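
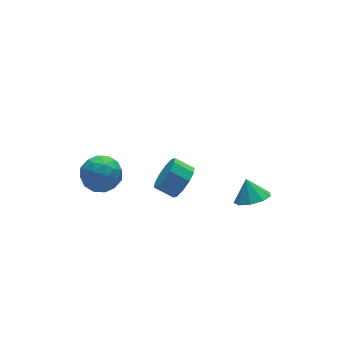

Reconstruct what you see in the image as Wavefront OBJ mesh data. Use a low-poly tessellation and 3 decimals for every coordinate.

v -0.827 -2.51 2.687
v -0.313 -1.732 2.298
v -1.019 -0.992 2.845
v -1.533 -1.77 3.233
v -0.772 -1.878 1.901
v -1.479 -1.138 2.448
v -1.252 -2.264 1.804
v -1.959 -1.525 2.351
v -1.57 -2.745 2.044
v -2.276 -2.005 2.591
v -1.604 -3.136 2.53
v -2.31 -2.396 3.077
v -1.341 -3.288 3.075
v -2.047 -2.548 3.622
v -0.881 -3.142 3.472
v -1.588 -2.402 4.019
v -0.401 -2.755 3.569
v -1.108 -2.016 4.116
v -0.084 -2.275 3.329
v -0.79 -1.535 3.876
v -0.05 -1.884 2.843
v -0.756 -1.144 3.39
v -4.176 2.538 0.165
v -3.533 2.953 -0.772
v -2.587 1.627 0.852
v -1.944 2.042 -0.085
v -2.334 2.807 0.767
v -3.316 3.37 0.342
v -2.804 1.21 -0.262
v -3.786 1.773 -0.687
v -2.685 2.132 -1.036
v -2.395 3.119 -0.4
v -3.725 1.461 0.48
v -3.435 2.448 1.116
v -3.994 2.825 -0.364
v -2.126 1.755 0.444
v -2.355 2.204 0.945
v -1.977 2.448 0.394
v -3.867 3.07 0.291
v -3.489 3.314 -0.26
v -2.784 3.228 0.645
v -2.631 1.266 0.34
v -2.253 1.51 -0.211
v -4.143 2.132 -0.314
v -3.765 2.376 -0.865
v -3.336 1.352 -0.565
v -3.118 2.587 -1.07
v -2.184 2.051 -0.665
v -2.689 1.563 -0.77
v -3.266 1.893 -1.02
v -2.947 3.167 -0.696
v -2.013 2.631 -0.292
v -2.242 3.081 0.209
v -2.82 3.412 -0.041
v -2.449 2.684 -0.851
v -4.107 1.949 0.372
v -3.173 1.413 0.776
v -3.3 1.168 0.121
v -3.878 1.499 -0.129
v -3.936 2.529 0.745
v -3.002 1.993 1.15
v -2.854 2.687 1.1
v -3.431 3.017 0.85
v -3.671 1.896 0.931
v 3.543 -2.204 -1.549
v 4.379 -1.706 -1.887
v 3.557 -1.496 -0.471
v 3.797 -1.37 -2.099
v 3.096 -1.425 -2.054
v 2.604 -1.844 -1.773
v 2.551 -2.431 -1.387
v 2.963 -2.912 -1.077
v 3.645 -3.061 -0.988
v 4.28 -2.81 -1.162
v 4.57 -2.274 -1.517
f 2 1 5
f 2 5 3
f 3 5 6
f 3 6 4
f 5 1 7
f 5 7 6
f 6 7 8
f 6 8 4
f 7 1 9
f 7 9 8
f 8 9 10
f 8 10 4
f 9 1 11
f 9 11 10
f 10 11 12
f 10 12 4
f 11 1 13
f 11 13 12
f 12 13 14
f 12 14 4
f 13 1 15
f 13 15 14
f 14 15 16
f 14 16 4
f 15 1 17
f 15 17 16
f 16 17 18
f 16 18 4
f 17 1 19
f 17 19 18
f 18 19 20
f 18 20 4
f 19 1 21
f 19 21 20
f 20 21 22
f 20 22 4
f 21 1 2
f 21 2 22
f 22 2 3
f 22 3 4
f 23 60 39
f 60 34 63
f 39 63 28
f 60 63 39
f 23 39 35
f 39 28 40
f 35 40 24
f 39 40 35
f 23 35 44
f 35 24 45
f 44 45 30
f 35 45 44
f 23 44 56
f 44 30 59
f 56 59 33
f 44 59 56
f 23 56 60
f 56 33 64
f 60 64 34
f 56 64 60
f 24 40 51
f 40 28 54
f 51 54 32
f 40 54 51
f 28 63 41
f 63 34 62
f 41 62 27
f 63 62 41
f 34 64 61
f 64 33 57
f 61 57 25
f 64 57 61
f 33 59 58
f 59 30 46
f 58 46 29
f 59 46 58
f 30 45 50
f 45 24 47
f 50 47 31
f 45 47 50
f 26 52 38
f 52 32 53
f 38 53 27
f 52 53 38
f 26 38 36
f 38 27 37
f 36 37 25
f 38 37 36
f 26 36 43
f 36 25 42
f 43 42 29
f 36 42 43
f 26 43 48
f 43 29 49
f 48 49 31
f 43 49 48
f 26 48 52
f 48 31 55
f 52 55 32
f 48 55 52
f 27 53 41
f 53 32 54
f 41 54 28
f 53 54 41
f 25 37 61
f 37 27 62
f 61 62 34
f 37 62 61
f 29 42 58
f 42 25 57
f 58 57 33
f 42 57 58
f 31 49 50
f 49 29 46
f 50 46 30
f 49 46 50
f 32 55 51
f 55 31 47
f 51 47 24
f 55 47 51
f 66 65 68
f 66 68 67
f 68 65 69
f 68 69 67
f 69 65 70
f 69 70 67
f 70 65 71
f 70 71 67
f 71 65 72
f 71 72 67
f 72 65 73
f 72 73 67
f 73 65 74
f 73 74 67
f 74 65 75
f 74 75 67
f 75 65 66
f 75 66 67



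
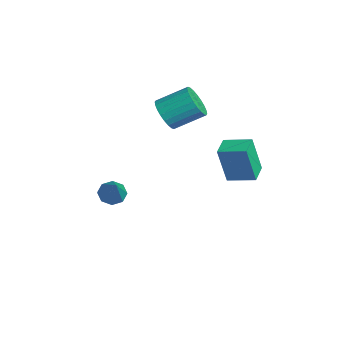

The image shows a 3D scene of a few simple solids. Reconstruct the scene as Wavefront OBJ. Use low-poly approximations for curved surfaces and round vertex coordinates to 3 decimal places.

v -3.559 -1.402 -2.319
v -3.037 -1.588 -2.809
v -2.241 -1.598 -0.841
v -3.057 -1.03 -2.717
v -3.372 -0.689 -2.391
v -3.796 -0.766 -2.023
v -4.081 -1.215 -1.829
v -4.06 -1.774 -1.922
v -3.746 -2.114 -2.247
v -3.322 -2.037 -2.615
v 2.139 2.412 1.477
v 2.032 1.95 3.461
v 1.217 3.057 1.577
v 1.11 2.595 3.561
v 2.95 3.525 1.779
v 2.843 3.063 3.763
v 2.028 4.17 1.879
v 1.921 3.708 3.863
v -4.077 1.497 2.415
v -3.662 0.971 3.117
v -3.269 2.497 4.027
v -3.683 3.023 3.325
v -3.368 1.033 2.887
v -2.974 2.559 3.797
v -3.181 1.165 2.585
v -2.788 2.691 3.495
v -3.131 1.347 2.257
v -2.738 2.873 3.168
v -3.225 1.553 1.953
v -2.832 3.079 2.864
v -3.449 1.75 1.72
v -3.055 3.276 2.631
v -3.768 1.908 1.592
v -3.374 3.434 2.503
v -4.134 2.004 1.59
v -3.741 3.53 2.5
v -4.491 2.023 1.713
v -4.098 3.549 2.623
v -4.786 1.961 1.943
v -4.392 3.487 2.853
v -4.972 1.829 2.245
v -4.579 3.355 3.155
v -5.022 1.647 2.572
v -4.629 3.173 3.483
v -4.928 1.441 2.876
v -4.535 2.967 3.787
v -4.705 1.244 3.109
v -4.311 2.77 4.02
v -4.386 1.086 3.237
v -3.992 2.612 4.148
v -4.019 0.99 3.24
v -3.626 2.516 4.15
f 2 1 4
f 2 4 3
f 4 1 5
f 4 5 3
f 5 1 6
f 5 6 3
f 6 1 7
f 6 7 3
f 7 1 8
f 7 8 3
f 8 1 9
f 8 9 3
f 9 1 10
f 9 10 3
f 10 1 2
f 10 2 3
f 12 14 11
f 15 12 11
f 11 14 13
f 13 15 11
f 12 18 14
f 16 12 15
f 16 18 12
f 14 18 13
f 17 15 13
f 13 18 17
f 17 16 15
f 18 16 17
f 20 19 23
f 20 23 21
f 21 23 24
f 21 24 22
f 23 19 25
f 23 25 24
f 24 25 26
f 24 26 22
f 25 19 27
f 25 27 26
f 26 27 28
f 26 28 22
f 27 19 29
f 27 29 28
f 28 29 30
f 28 30 22
f 29 19 31
f 29 31 30
f 30 31 32
f 30 32 22
f 31 19 33
f 31 33 32
f 32 33 34
f 32 34 22
f 33 19 35
f 33 35 34
f 34 35 36
f 34 36 22
f 35 19 37
f 35 37 36
f 36 37 38
f 36 38 22
f 37 19 39
f 37 39 38
f 38 39 40
f 38 40 22
f 39 19 41
f 39 41 40
f 40 41 42
f 40 42 22
f 41 19 43
f 41 43 42
f 42 43 44
f 42 44 22
f 43 19 45
f 43 45 44
f 44 45 46
f 44 46 22
f 45 19 47
f 45 47 46
f 46 47 48
f 46 48 22
f 47 19 49
f 47 49 48
f 48 49 50
f 48 50 22
f 49 19 51
f 49 51 50
f 50 51 52
f 50 52 22
f 51 19 20
f 51 20 52
f 52 20 21
f 52 21 22



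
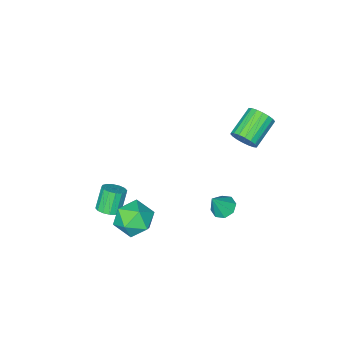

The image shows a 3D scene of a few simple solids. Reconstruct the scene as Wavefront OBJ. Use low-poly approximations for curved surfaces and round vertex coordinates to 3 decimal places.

v 3.204 2.022 -0.885
v 4.226 2.026 -1.624
v 2.174 0.994 -2.316
v 3.196 0.998 -3.055
v 3.185 0.31 -1.997
v 3.822 0.946 -1.113
v 2.578 2.074 -2.827
v 3.215 2.71 -1.943
v 3.84 2.058 -2.825
v 4.215 0.968 -2.311
v 2.185 2.052 -1.629
v 2.56 0.962 -1.115
v -2.953 3.438 2.78
v -2.522 3.111 3.436
v -4.176 2.655 4.296
v -4.607 2.982 3.64
v -2.568 3.473 3.537
v -4.223 3.016 4.397
v -2.691 3.827 3.489
v -4.346 3.371 4.349
v -2.866 4.105 3.301
v -4.521 3.648 4.161
v -3.058 4.25 3.009
v -4.713 3.794 3.869
v -3.229 4.235 2.672
v -4.884 3.778 3.532
v -3.345 4.062 2.356
v -5 3.605 3.216
v -3.384 3.765 2.124
v -5.038 3.309 2.984
v -3.337 3.404 2.023
v -4.992 2.947 2.883
v -3.214 3.049 2.071
v -4.869 2.593 2.931
v -3.039 2.772 2.259
v -4.694 2.315 3.119
v -2.847 2.626 2.551
v -4.502 2.17 3.411
v -2.676 2.642 2.888
v -4.331 2.185 3.748
v -2.56 2.815 3.204
v -4.215 2.358 4.064
v -2.543 2.348 -4.225
v -2.014 1.862 -4.578
v -1.737 2.272 -2.915
v -1.864 2.453 -4.636
v -2.112 2.982 -4.453
v -2.612 3.14 -4.137
v -3.071 2.834 -3.872
v -3.221 2.243 -3.815
v -2.973 1.713 -3.997
v -2.473 1.556 -4.314
v 2.511 -1.762 -4.544
v 3.084 -2.206 -4.351
v 2.402 -2.502 -3.003
v 1.829 -2.058 -3.196
v 3.183 -1.853 -4.224
v 2.501 -2.149 -2.875
v 3.102 -1.476 -4.182
v 2.42 -1.771 -2.834
v 2.863 -1.175 -4.237
v 2.18 -1.471 -2.889
v 2.529 -1.032 -4.375
v 1.847 -1.327 -3.027
v 2.191 -1.084 -4.558
v 1.508 -1.38 -3.209
v 1.938 -1.318 -4.737
v 1.256 -1.614 -3.389
v 1.839 -1.671 -4.865
v 1.157 -1.967 -3.516
v 1.92 -2.049 -4.906
v 1.238 -2.344 -3.558
v 2.16 -2.349 -4.851
v 1.477 -2.645 -3.503
v 2.493 -2.493 -4.713
v 1.811 -2.788 -3.365
v 2.832 -2.44 -4.531
v 2.149 -2.736 -3.182
f 1 12 6
f 1 6 2
f 1 2 8
f 1 8 11
f 1 11 12
f 2 6 10
f 6 12 5
f 12 11 3
f 11 8 7
f 8 2 9
f 4 10 5
f 4 5 3
f 4 3 7
f 4 7 9
f 4 9 10
f 5 10 6
f 3 5 12
f 7 3 11
f 9 7 8
f 10 9 2
f 14 13 17
f 14 17 15
f 15 17 18
f 15 18 16
f 17 13 19
f 17 19 18
f 18 19 20
f 18 20 16
f 19 13 21
f 19 21 20
f 20 21 22
f 20 22 16
f 21 13 23
f 21 23 22
f 22 23 24
f 22 24 16
f 23 13 25
f 23 25 24
f 24 25 26
f 24 26 16
f 25 13 27
f 25 27 26
f 26 27 28
f 26 28 16
f 27 13 29
f 27 29 28
f 28 29 30
f 28 30 16
f 29 13 31
f 29 31 30
f 30 31 32
f 30 32 16
f 31 13 33
f 31 33 32
f 32 33 34
f 32 34 16
f 33 13 35
f 33 35 34
f 34 35 36
f 34 36 16
f 35 13 37
f 35 37 36
f 36 37 38
f 36 38 16
f 37 13 39
f 37 39 38
f 38 39 40
f 38 40 16
f 39 13 41
f 39 41 40
f 40 41 42
f 40 42 16
f 41 13 14
f 41 14 42
f 42 14 15
f 42 15 16
f 44 43 46
f 44 46 45
f 46 43 47
f 46 47 45
f 47 43 48
f 47 48 45
f 48 43 49
f 48 49 45
f 49 43 50
f 49 50 45
f 50 43 51
f 50 51 45
f 51 43 52
f 51 52 45
f 52 43 44
f 52 44 45
f 54 53 57
f 54 57 55
f 55 57 58
f 55 58 56
f 57 53 59
f 57 59 58
f 58 59 60
f 58 60 56
f 59 53 61
f 59 61 60
f 60 61 62
f 60 62 56
f 61 53 63
f 61 63 62
f 62 63 64
f 62 64 56
f 63 53 65
f 63 65 64
f 64 65 66
f 64 66 56
f 65 53 67
f 65 67 66
f 66 67 68
f 66 68 56
f 67 53 69
f 67 69 68
f 68 69 70
f 68 70 56
f 69 53 71
f 69 71 70
f 70 71 72
f 70 72 56
f 71 53 73
f 71 73 72
f 72 73 74
f 72 74 56
f 73 53 75
f 73 75 74
f 74 75 76
f 74 76 56
f 75 53 77
f 75 77 76
f 76 77 78
f 76 78 56
f 77 53 54
f 77 54 78
f 78 54 55
f 78 55 56



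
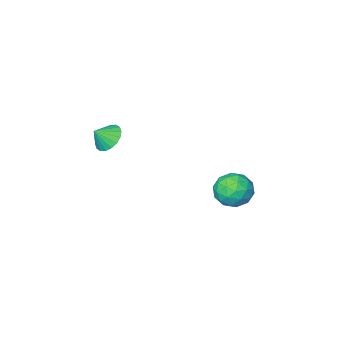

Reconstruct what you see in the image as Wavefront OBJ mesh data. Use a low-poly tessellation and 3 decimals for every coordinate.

v 3.403 0.818 3.111
v 4.032 0.68 2.413
v 4.197 0.702 3.849
v 4.043 1.099 2.467
v 3.926 1.463 2.649
v 3.707 1.698 2.923
v 3.427 1.76 3.234
v 3.142 1.635 3.52
v 2.909 1.348 3.726
v 2.774 0.956 3.81
v 2.764 0.537 3.755
v 2.88 0.174 3.573
v 3.099 -0.062 3.299
v 3.379 -0.124 2.988
v 3.664 0.001 2.702
v 3.897 0.288 2.496
v -3.235 3.062 -2.243
v -2.608 2.514 -3.149
v -4.752 1.806 -2.531
v -4.125 1.258 -3.437
v -3.75 1.14 -2.272
v -2.813 1.916 -2.093
v -4.547 2.404 -3.587
v -3.61 3.18 -3.408
v -3.42 2.107 -3.979
v -2.927 1.326 -3.167
v -4.433 2.994 -2.513
v -3.94 2.213 -1.701
v -2.788 2.898 -2.67
v -4.572 1.422 -3.01
v -4.351 1.352 -2.324
v -3.983 1.03 -2.857
v -2.908 2.547 -2.05
v -2.54 2.225 -2.583
v -3.212 1.417 -2.067
v -4.82 2.095 -3.097
v -4.452 1.773 -3.63
v -3.377 3.29 -2.823
v -3.009 2.968 -3.356
v -4.148 2.903 -3.613
v -2.897 2.337 -3.691
v -3.789 1.599 -3.861
v -4.037 2.272 -3.949
v -3.486 2.729 -3.844
v -2.608 1.878 -3.214
v -3.499 1.14 -3.383
v -3.279 1.07 -2.698
v -2.728 1.526 -2.593
v -3.085 1.639 -3.702
v -3.861 3.18 -2.297
v -4.752 2.442 -2.466
v -4.632 2.794 -3.087
v -4.081 3.25 -2.982
v -3.571 2.721 -1.819
v -4.463 1.983 -1.989
v -3.874 1.591 -1.836
v -3.323 2.048 -1.731
v -4.275 2.681 -1.978
f 2 1 4
f 2 4 3
f 4 1 5
f 4 5 3
f 5 1 6
f 5 6 3
f 6 1 7
f 6 7 3
f 7 1 8
f 7 8 3
f 8 1 9
f 8 9 3
f 9 1 10
f 9 10 3
f 10 1 11
f 10 11 3
f 11 1 12
f 11 12 3
f 12 1 13
f 12 13 3
f 13 1 14
f 13 14 3
f 14 1 15
f 14 15 3
f 15 1 16
f 15 16 3
f 16 1 2
f 16 2 3
f 17 54 33
f 54 28 57
f 33 57 22
f 54 57 33
f 17 33 29
f 33 22 34
f 29 34 18
f 33 34 29
f 17 29 38
f 29 18 39
f 38 39 24
f 29 39 38
f 17 38 50
f 38 24 53
f 50 53 27
f 38 53 50
f 17 50 54
f 50 27 58
f 54 58 28
f 50 58 54
f 18 34 45
f 34 22 48
f 45 48 26
f 34 48 45
f 22 57 35
f 57 28 56
f 35 56 21
f 57 56 35
f 28 58 55
f 58 27 51
f 55 51 19
f 58 51 55
f 27 53 52
f 53 24 40
f 52 40 23
f 53 40 52
f 24 39 44
f 39 18 41
f 44 41 25
f 39 41 44
f 20 46 32
f 46 26 47
f 32 47 21
f 46 47 32
f 20 32 30
f 32 21 31
f 30 31 19
f 32 31 30
f 20 30 37
f 30 19 36
f 37 36 23
f 30 36 37
f 20 37 42
f 37 23 43
f 42 43 25
f 37 43 42
f 20 42 46
f 42 25 49
f 46 49 26
f 42 49 46
f 21 47 35
f 47 26 48
f 35 48 22
f 47 48 35
f 19 31 55
f 31 21 56
f 55 56 28
f 31 56 55
f 23 36 52
f 36 19 51
f 52 51 27
f 36 51 52
f 25 43 44
f 43 23 40
f 44 40 24
f 43 40 44
f 26 49 45
f 49 25 41
f 45 41 18
f 49 41 45



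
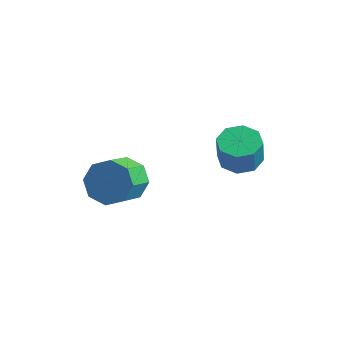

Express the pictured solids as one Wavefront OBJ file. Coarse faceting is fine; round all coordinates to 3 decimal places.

v 0.814 2.994 -4.051
v 1.631 2.658 -4.223
v 1.763 2.331 -2.962
v 0.946 2.666 -2.789
v 1.651 3.325 -4.052
v 1.783 2.998 -2.791
v 1.181 3.798 -3.88
v 1.313 3.47 -2.619
v 0.495 3.8 -3.808
v 0.628 3.472 -2.547
v -0.003 3.329 -3.878
v 0.129 3.002 -2.617
v -0.023 2.662 -4.049
v 0.109 2.335 -2.788
v 0.447 2.19 -4.221
v 0.579 1.862 -2.96
v 1.132 2.188 -4.293
v 1.265 1.86 -3.032
v -2.047 -0.709 -3.984
v -1.202 -0.932 -4.49
v -1.068 -2.214 -3.703
v -1.913 -1.991 -3.196
v -1.063 -0.524 -3.848
v -0.93 -1.805 -3.061
v -1.501 -0.224 -3.286
v -1.367 -1.505 -2.499
v -2.258 -0.208 -3.133
v -2.125 -1.49 -2.345
v -2.892 -0.486 -3.477
v -2.758 -1.768 -2.69
v -3.03 -0.895 -4.119
v -2.897 -2.176 -3.332
v -2.593 -1.195 -4.681
v -2.459 -2.476 -3.894
v -1.835 -1.21 -4.835
v -1.702 -2.492 -4.047
f 2 1 5
f 2 5 3
f 3 5 6
f 3 6 4
f 5 1 7
f 5 7 6
f 6 7 8
f 6 8 4
f 7 1 9
f 7 9 8
f 8 9 10
f 8 10 4
f 9 1 11
f 9 11 10
f 10 11 12
f 10 12 4
f 11 1 13
f 11 13 12
f 12 13 14
f 12 14 4
f 13 1 15
f 13 15 14
f 14 15 16
f 14 16 4
f 15 1 17
f 15 17 16
f 16 17 18
f 16 18 4
f 17 1 2
f 17 2 18
f 18 2 3
f 18 3 4
f 20 19 23
f 20 23 21
f 21 23 24
f 21 24 22
f 23 19 25
f 23 25 24
f 24 25 26
f 24 26 22
f 25 19 27
f 25 27 26
f 26 27 28
f 26 28 22
f 27 19 29
f 27 29 28
f 28 29 30
f 28 30 22
f 29 19 31
f 29 31 30
f 30 31 32
f 30 32 22
f 31 19 33
f 31 33 32
f 32 33 34
f 32 34 22
f 33 19 35
f 33 35 34
f 34 35 36
f 34 36 22
f 35 19 20
f 35 20 36
f 36 20 21
f 36 21 22



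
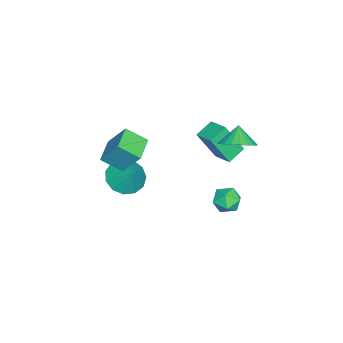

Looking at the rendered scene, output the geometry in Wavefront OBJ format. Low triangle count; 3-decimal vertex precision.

v -0.427 -3.129 -1.128
v -0.266 -4.21 -0.387
v -0.278 -2.162 0.25
v -0.116 -3.243 0.991
v 0.976 -3.057 -1.331
v 1.138 -4.138 -0.59
v 1.126 -2.09 0.047
v 1.287 -3.171 0.788
v -1.427 -3.743 -4.023
v -0.53 -3.564 -4.616
v -0.733 -2.957 -2.737
v -0.899 -3.083 -4.711
v -1.436 -2.811 -4.588
v -1.97 -2.835 -4.286
v -2.331 -3.148 -3.9
v -2.406 -3.649 -3.553
v -2.169 -4.181 -3.356
v -1.697 -4.573 -3.371
v -1.139 -4.702 -3.592
v -0.672 -4.527 -3.951
v -0.445 -4.103 -4.333
v -1.385 0.92 -1.129
v -1.039 0.05 0.593
v -2.251 1.409 -0.708
v -1.905 0.538 1.014
v -0.735 1.802 -0.814
v -0.389 0.931 0.908
v -1.601 2.29 -0.393
v -1.255 1.42 1.329
v 1.266 2.916 -1.496
v 1.983 2.938 -1.849
v 1.597 1.822 -0.891
v 2.314 1.844 -1.244
v 2.125 2.386 -0.688
v 1.921 3.062 -1.062
v 1.659 1.698 -1.678
v 1.455 2.374 -2.052
v 2.226 2.185 -1.961
v 2.514 2.611 -1.349
v 1.066 2.149 -1.391
v 1.354 2.575 -0.779
v 0.271 2.455 1.56
v 0.781 3.085 2.074
v -0.391 2.305 2.4
v 0.508 3.32 1.901
v 0.194 3.406 1.669
v -0.106 3.326 1.418
v -0.341 3.097 1.192
v -0.47 2.756 1.029
v -0.472 2.363 0.959
v -0.344 1.986 0.992
v -0.111 1.69 1.123
v 0.189 1.527 1.33
v 0.503 1.523 1.576
v 0.776 1.681 1.82
v 0.963 1.973 2.019
v 1.03 2.348 2.138
v 0.965 2.742 2.158
f 2 4 1
f 5 2 1
f 1 4 3
f 3 5 1
f 2 8 4
f 6 2 5
f 6 8 2
f 4 8 3
f 7 5 3
f 3 8 7
f 7 6 5
f 8 6 7
f 10 9 12
f 10 12 11
f 12 9 13
f 12 13 11
f 13 9 14
f 13 14 11
f 14 9 15
f 14 15 11
f 15 9 16
f 15 16 11
f 16 9 17
f 16 17 11
f 17 9 18
f 17 18 11
f 18 9 19
f 18 19 11
f 19 9 20
f 19 20 11
f 20 9 21
f 20 21 11
f 21 9 10
f 21 10 11
f 23 25 22
f 26 23 22
f 22 25 24
f 24 26 22
f 23 29 25
f 27 23 26
f 27 29 23
f 25 29 24
f 28 26 24
f 24 29 28
f 28 27 26
f 29 27 28
f 30 41 35
f 30 35 31
f 30 31 37
f 30 37 40
f 30 40 41
f 31 35 39
f 35 41 34
f 41 40 32
f 40 37 36
f 37 31 38
f 33 39 34
f 33 34 32
f 33 32 36
f 33 36 38
f 33 38 39
f 34 39 35
f 32 34 41
f 36 32 40
f 38 36 37
f 39 38 31
f 43 42 45
f 43 45 44
f 45 42 46
f 45 46 44
f 46 42 47
f 46 47 44
f 47 42 48
f 47 48 44
f 48 42 49
f 48 49 44
f 49 42 50
f 49 50 44
f 50 42 51
f 50 51 44
f 51 42 52
f 51 52 44
f 52 42 53
f 52 53 44
f 53 42 54
f 53 54 44
f 54 42 55
f 54 55 44
f 55 42 56
f 55 56 44
f 56 42 57
f 56 57 44
f 57 42 58
f 57 58 44
f 58 42 43
f 58 43 44



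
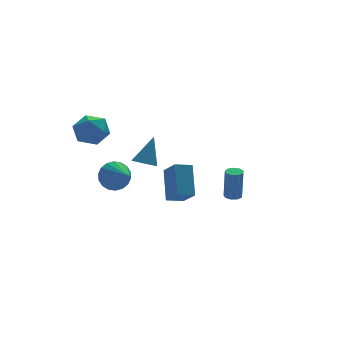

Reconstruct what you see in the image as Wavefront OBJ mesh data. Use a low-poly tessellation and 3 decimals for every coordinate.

v 0.111 1.758 -3.917
v 0.568 3.099 -2.313
v -0.02 2.953 -4.879
v 0.436 4.294 -3.275
v 1.124 1.686 -4.145
v 1.58 3.027 -2.541
v 0.992 2.881 -5.107
v 1.449 4.222 -3.503
v -3.682 4.099 -0.015
v -3.018 3.431 0.561
v -4.942 3.929 1.239
v -4.278 3.261 1.815
v -4.034 4.333 1.72
v -3.255 4.438 0.945
v -4.705 2.922 0.855
v -3.926 3.027 0.08
v -3.65 2.703 1.099
v -3.236 3.576 1.633
v -4.724 3.784 0.167
v -4.31 4.657 0.701
v -3.907 -3.283 1.457
v -3.5 -3.802 1.425
v -3.193 -2.817 2.963
v -3.325 -3.521 1.255
v -3.335 -3.164 1.15
v -3.526 -2.846 1.142
v -3.839 -2.666 1.234
v -4.172 -2.682 1.397
v -4.422 -2.888 1.579
v -4.508 -3.221 1.723
v -4.403 -3.572 1.782
v -4.141 -3.832 1.738
v -3.804 -3.918 1.605
v -2.82 3.362 -2.638
v -2.299 3.735 -1.884
v -2.62 1.798 -2.002
v -2.712 3.744 -1.731
v -3.147 3.678 -1.758
v -3.517 3.548 -1.959
v -3.749 3.382 -2.295
v -3.797 3.212 -2.698
v -3.652 3.072 -3.09
v -3.342 2.989 -3.392
v -2.929 2.98 -3.544
v -2.494 3.046 -3.517
v -2.124 3.176 -3.316
v -1.892 3.342 -2.981
v -1.844 3.512 -2.577
v -1.989 3.652 -2.186
v 3.289 1.482 -4.538
v 3.793 1.405 -4.544
v 3.795 1.28 -2.628
v 3.291 1.358 -2.622
v 3.725 1.746 -4.521
v 3.727 1.621 -2.605
v 3.453 1.964 -4.507
v 3.455 1.84 -2.591
v 3.104 1.957 -4.507
v 3.107 1.832 -2.591
v 2.842 1.727 -4.522
v 2.844 1.603 -2.606
v 2.789 1.383 -4.544
v 2.791 1.259 -2.628
v 2.969 1.086 -4.563
v 2.972 0.961 -2.647
v 3.3 0.973 -4.571
v 3.302 0.849 -2.655
v 3.625 1.099 -4.563
v 3.627 0.975 -2.647
f 2 4 1
f 5 2 1
f 1 4 3
f 3 5 1
f 2 8 4
f 6 2 5
f 6 8 2
f 4 8 3
f 7 5 3
f 3 8 7
f 7 6 5
f 8 6 7
f 9 20 14
f 9 14 10
f 9 10 16
f 9 16 19
f 9 19 20
f 10 14 18
f 14 20 13
f 20 19 11
f 19 16 15
f 16 10 17
f 12 18 13
f 12 13 11
f 12 11 15
f 12 15 17
f 12 17 18
f 13 18 14
f 11 13 20
f 15 11 19
f 17 15 16
f 18 17 10
f 22 21 24
f 22 24 23
f 24 21 25
f 24 25 23
f 25 21 26
f 25 26 23
f 26 21 27
f 26 27 23
f 27 21 28
f 27 28 23
f 28 21 29
f 28 29 23
f 29 21 30
f 29 30 23
f 30 21 31
f 30 31 23
f 31 21 32
f 31 32 23
f 32 21 33
f 32 33 23
f 33 21 22
f 33 22 23
f 35 34 37
f 35 37 36
f 37 34 38
f 37 38 36
f 38 34 39
f 38 39 36
f 39 34 40
f 39 40 36
f 40 34 41
f 40 41 36
f 41 34 42
f 41 42 36
f 42 34 43
f 42 43 36
f 43 34 44
f 43 44 36
f 44 34 45
f 44 45 36
f 45 34 46
f 45 46 36
f 46 34 47
f 46 47 36
f 47 34 48
f 47 48 36
f 48 34 49
f 48 49 36
f 49 34 35
f 49 35 36
f 51 50 54
f 51 54 52
f 52 54 55
f 52 55 53
f 54 50 56
f 54 56 55
f 55 56 57
f 55 57 53
f 56 50 58
f 56 58 57
f 57 58 59
f 57 59 53
f 58 50 60
f 58 60 59
f 59 60 61
f 59 61 53
f 60 50 62
f 60 62 61
f 61 62 63
f 61 63 53
f 62 50 64
f 62 64 63
f 63 64 65
f 63 65 53
f 64 50 66
f 64 66 65
f 65 66 67
f 65 67 53
f 66 50 68
f 66 68 67
f 67 68 69
f 67 69 53
f 68 50 51
f 68 51 69
f 69 51 52
f 69 52 53



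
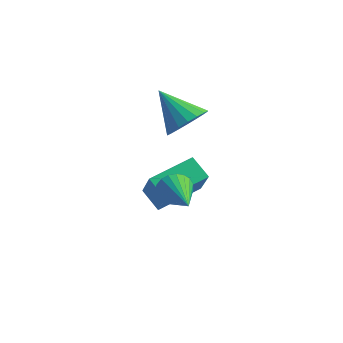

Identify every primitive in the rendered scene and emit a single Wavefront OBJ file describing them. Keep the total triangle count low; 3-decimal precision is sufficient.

v 2.695 0.787 -0.606
v 3.071 0.912 -1.29
v 4.085 -0.587 -0.094
v 3.215 1.131 -1.092
v 3.269 1.291 -0.81
v 3.223 1.363 -0.493
v 3.087 1.336 -0.195
v 2.883 1.214 0.031
v 2.646 1.018 0.148
v 2.418 0.782 0.134
v 2.238 0.547 -0.008
v 2.137 0.353 -0.254
v 2.132 0.235 -0.56
v 2.225 0.211 -0.874
v 2.399 0.288 -1.142
v 2.625 0.45 -1.317
v 2.862 0.671 -1.37
v 2.177 2.813 1.855
v 2.76 2.52 2.652
v 0.663 3.147 3.085
v 2.84 2.971 2.627
v 2.788 3.39 2.45
v 2.616 3.695 2.154
v 2.356 3.825 1.799
v 2.061 3.755 1.455
v 1.789 3.498 1.191
v 1.594 3.105 1.058
v 1.515 2.654 1.082
v 1.566 2.235 1.26
v 1.739 1.93 1.555
v 1.998 1.8 1.91
v 2.293 1.87 2.254
v 2.565 2.127 2.519
v 1.121 2.246 -3.636
v 0.18 2.597 -3.017
v 2.103 4.122 -3.205
v 1.162 4.472 -2.586
v 1.898 1.468 -2.014
v 0.957 1.818 -1.395
v 2.88 3.343 -1.583
v 1.939 3.694 -0.964
f 2 1 4
f 2 4 3
f 4 1 5
f 4 5 3
f 5 1 6
f 5 6 3
f 6 1 7
f 6 7 3
f 7 1 8
f 7 8 3
f 8 1 9
f 8 9 3
f 9 1 10
f 9 10 3
f 10 1 11
f 10 11 3
f 11 1 12
f 11 12 3
f 12 1 13
f 12 13 3
f 13 1 14
f 13 14 3
f 14 1 15
f 14 15 3
f 15 1 16
f 15 16 3
f 16 1 17
f 16 17 3
f 17 1 2
f 17 2 3
f 19 18 21
f 19 21 20
f 21 18 22
f 21 22 20
f 22 18 23
f 22 23 20
f 23 18 24
f 23 24 20
f 24 18 25
f 24 25 20
f 25 18 26
f 25 26 20
f 26 18 27
f 26 27 20
f 27 18 28
f 27 28 20
f 28 18 29
f 28 29 20
f 29 18 30
f 29 30 20
f 30 18 31
f 30 31 20
f 31 18 32
f 31 32 20
f 32 18 33
f 32 33 20
f 33 18 19
f 33 19 20
f 35 37 34
f 38 35 34
f 34 37 36
f 36 38 34
f 35 41 37
f 39 35 38
f 39 41 35
f 37 41 36
f 40 38 36
f 36 41 40
f 40 39 38
f 41 39 40



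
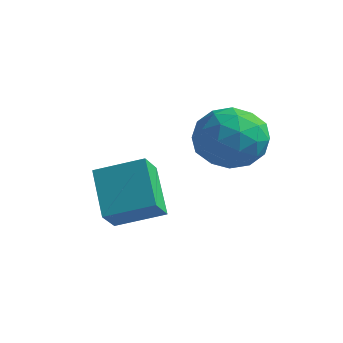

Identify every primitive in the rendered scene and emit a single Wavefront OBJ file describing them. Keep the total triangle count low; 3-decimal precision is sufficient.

v -4.176 0.112 -0.687
v -3.884 -0.639 -0.047
v -5.304 0.817 0.656
v -5.012 0.065 1.296
v -2.968 1.035 -0.156
v -2.676 0.283 0.484
v -4.096 1.739 1.187
v -3.804 0.988 1.827
v -1.971 3.013 2.057
v -1.021 3.159 2.737
v -2.319 1.341 2.903
v -1.369 1.487 3.583
v -2.313 2.175 3.734
v -2.098 3.208 3.211
v -1.242 1.292 2.429
v -1.027 2.325 1.906
v -0.571 2.096 2.967
v -1.232 2.641 3.774
v -2.108 1.859 1.866
v -2.769 2.404 2.673
v -1.465 3.233 2.323
v -1.875 1.267 3.317
v -2.429 1.672 3.406
v -1.871 1.758 3.806
v -2.098 3.261 2.601
v -1.54 3.348 3.001
v -2.3 2.769 3.587
v -1.8 1.152 2.639
v -1.242 1.239 3.039
v -1.469 2.742 1.834
v -0.911 2.828 2.234
v -1.04 1.731 2.053
v -0.642 2.694 2.858
v -0.847 1.711 3.355
v -0.772 1.596 2.677
v -0.646 2.203 2.369
v -1.031 3.014 3.332
v -1.236 2.032 3.829
v -1.791 2.436 3.918
v -1.664 3.043 3.611
v -0.767 2.389 3.467
v -2.104 2.468 1.811
v -2.309 1.486 2.308
v -1.676 1.457 2.029
v -1.549 2.064 1.722
v -2.493 2.789 2.285
v -2.698 1.806 2.782
v -2.694 2.297 3.271
v -2.568 2.904 2.963
v -2.573 2.111 2.173
f 2 4 1
f 5 2 1
f 1 4 3
f 3 5 1
f 2 8 4
f 6 2 5
f 6 8 2
f 4 8 3
f 7 5 3
f 3 8 7
f 7 6 5
f 8 6 7
f 9 46 25
f 46 20 49
f 25 49 14
f 46 49 25
f 9 25 21
f 25 14 26
f 21 26 10
f 25 26 21
f 9 21 30
f 21 10 31
f 30 31 16
f 21 31 30
f 9 30 42
f 30 16 45
f 42 45 19
f 30 45 42
f 9 42 46
f 42 19 50
f 46 50 20
f 42 50 46
f 10 26 37
f 26 14 40
f 37 40 18
f 26 40 37
f 14 49 27
f 49 20 48
f 27 48 13
f 49 48 27
f 20 50 47
f 50 19 43
f 47 43 11
f 50 43 47
f 19 45 44
f 45 16 32
f 44 32 15
f 45 32 44
f 16 31 36
f 31 10 33
f 36 33 17
f 31 33 36
f 12 38 24
f 38 18 39
f 24 39 13
f 38 39 24
f 12 24 22
f 24 13 23
f 22 23 11
f 24 23 22
f 12 22 29
f 22 11 28
f 29 28 15
f 22 28 29
f 12 29 34
f 29 15 35
f 34 35 17
f 29 35 34
f 12 34 38
f 34 17 41
f 38 41 18
f 34 41 38
f 13 39 27
f 39 18 40
f 27 40 14
f 39 40 27
f 11 23 47
f 23 13 48
f 47 48 20
f 23 48 47
f 15 28 44
f 28 11 43
f 44 43 19
f 28 43 44
f 17 35 36
f 35 15 32
f 36 32 16
f 35 32 36
f 18 41 37
f 41 17 33
f 37 33 10
f 41 33 37



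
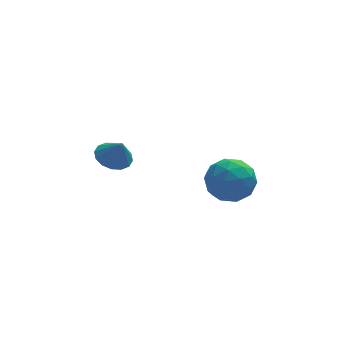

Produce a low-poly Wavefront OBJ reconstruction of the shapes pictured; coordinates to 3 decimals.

v 2.272 1.346 -3.883
v 3.498 1.594 -3.914
v 2.622 -0.234 -2.666
v 3.848 0.014 -2.697
v 3.068 0.792 -2.105
v 2.851 1.769 -2.857
v 3.269 -0.409 -3.723
v 3.052 0.568 -4.475
v 4.114 0.509 -3.815
v 3.99 1.251 -2.816
v 2.13 0.109 -3.764
v 2.006 0.851 -2.765
v 2.854 1.609 -4.005
v 3.266 -0.249 -2.575
v 2.807 0.209 -2.227
v 3.528 0.354 -2.245
v 2.474 1.712 -3.384
v 3.195 1.857 -3.402
v 2.942 1.386 -2.339
v 2.925 -0.497 -3.178
v 3.646 -0.352 -3.196
v 2.592 1.006 -4.335
v 3.313 1.151 -4.353
v 3.178 -0.026 -4.241
v 3.937 1.116 -3.965
v 4.143 0.188 -3.25
v 3.802 -0.061 -3.853
v 3.675 0.513 -4.295
v 3.864 1.553 -3.378
v 4.07 0.624 -2.663
v 3.611 1.082 -2.315
v 3.484 1.656 -2.757
v 4.226 0.915 -3.32
v 2.05 0.736 -3.917
v 2.256 -0.193 -3.202
v 2.636 -0.296 -3.823
v 2.509 0.278 -4.265
v 1.977 1.172 -3.33
v 2.183 0.244 -2.615
v 2.445 0.847 -2.285
v 2.318 1.421 -2.727
v 1.894 0.445 -3.26
v -2.248 0.069 -0.509
v -1.446 -0.083 -0.809
v -1.932 -0.349 0.549
v -1.431 0.337 -0.647
v -1.636 0.685 -0.448
v -2.005 0.868 -0.265
v -2.438 0.838 -0.148
v -2.821 0.601 -0.127
v -3.05 0.222 -0.209
v -3.064 -0.198 -0.371
v -2.86 -0.546 -0.57
v -2.491 -0.73 -0.752
v -2.057 -0.699 -0.87
v -1.675 -0.462 -0.89
f 1 38 17
f 38 12 41
f 17 41 6
f 38 41 17
f 1 17 13
f 17 6 18
f 13 18 2
f 17 18 13
f 1 13 22
f 13 2 23
f 22 23 8
f 13 23 22
f 1 22 34
f 22 8 37
f 34 37 11
f 22 37 34
f 1 34 38
f 34 11 42
f 38 42 12
f 34 42 38
f 2 18 29
f 18 6 32
f 29 32 10
f 18 32 29
f 6 41 19
f 41 12 40
f 19 40 5
f 41 40 19
f 12 42 39
f 42 11 35
f 39 35 3
f 42 35 39
f 11 37 36
f 37 8 24
f 36 24 7
f 37 24 36
f 8 23 28
f 23 2 25
f 28 25 9
f 23 25 28
f 4 30 16
f 30 10 31
f 16 31 5
f 30 31 16
f 4 16 14
f 16 5 15
f 14 15 3
f 16 15 14
f 4 14 21
f 14 3 20
f 21 20 7
f 14 20 21
f 4 21 26
f 21 7 27
f 26 27 9
f 21 27 26
f 4 26 30
f 26 9 33
f 30 33 10
f 26 33 30
f 5 31 19
f 31 10 32
f 19 32 6
f 31 32 19
f 3 15 39
f 15 5 40
f 39 40 12
f 15 40 39
f 7 20 36
f 20 3 35
f 36 35 11
f 20 35 36
f 9 27 28
f 27 7 24
f 28 24 8
f 27 24 28
f 10 33 29
f 33 9 25
f 29 25 2
f 33 25 29
f 44 43 46
f 44 46 45
f 46 43 47
f 46 47 45
f 47 43 48
f 47 48 45
f 48 43 49
f 48 49 45
f 49 43 50
f 49 50 45
f 50 43 51
f 50 51 45
f 51 43 52
f 51 52 45
f 52 43 53
f 52 53 45
f 53 43 54
f 53 54 45
f 54 43 55
f 54 55 45
f 55 43 56
f 55 56 45
f 56 43 44
f 56 44 45



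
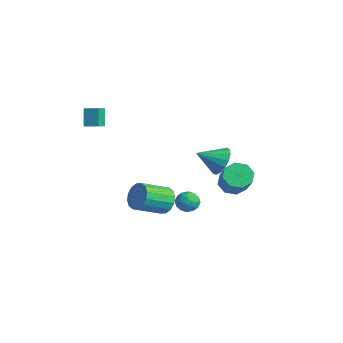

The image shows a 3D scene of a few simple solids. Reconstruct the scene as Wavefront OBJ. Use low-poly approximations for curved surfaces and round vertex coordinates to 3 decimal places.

v -0.705 0.827 -3.829
v -0.044 1.085 -3.228
v -0.153 -0.629 -2.371
v -0.815 -0.887 -2.971
v -0.458 1.216 -3.021
v -0.568 -0.499 -2.163
v -0.939 1.242 -3.03
v -1.048 -0.473 -2.172
v -1.357 1.157 -3.253
v -1.466 -0.557 -2.395
v -1.6 0.984 -3.63
v -1.71 -0.731 -2.773
v -1.604 0.769 -4.061
v -1.713 -0.946 -3.203
v -1.367 0.569 -4.429
v -1.476 -1.145 -3.572
v -0.952 0.439 -4.637
v -1.062 -1.276 -3.779
v -0.472 0.413 -4.628
v -0.581 -1.302 -3.77
v -0.054 0.497 -4.405
v -0.163 -1.217 -3.547
v 0.19 0.671 -4.027
v 0.08 -1.044 -3.17
v 0.193 0.886 -3.597
v 0.084 -0.829 -2.739
v -0.064 4.098 -1.3
v 0.399 3.509 -1.978
v -0.596 2.782 -0.52
v 0.733 3.577 -1.636
v 0.886 3.763 -1.217
v 0.82 4.027 -0.816
v 0.552 4.307 -0.527
v 0.143 4.539 -0.415
v -0.313 4.67 -0.505
v -0.712 4.67 -0.778
v -0.963 4.539 -1.17
v -1.008 4.307 -1.592
v -0.836 4.028 -1.947
v -0.488 3.764 -2.154
v -0.042 3.577 -2.165
v -3.71 -2.575 1.682
v -4.222 -2.276 2.771
v -4.119 -1.951 1.318
v -4.632 -1.652 2.407
v -3.028 -2.028 1.853
v -3.541 -1.729 2.942
v -3.438 -1.404 1.489
v -3.95 -1.105 2.578
v 3.592 0.096 -1.021
v 3.955 -0.14 -0.452
v 3.845 -0.88 -1.588
v 4.208 -1.116 -1.019
v 3.496 -1.056 -0.989
v 3.34 -0.453 -0.639
v 4.46 -0.567 -1.401
v 4.304 0.036 -1.051
v 4.492 -0.55 -0.687
v 3.896 -0.853 -0.433
v 3.904 -0.167 -1.607
v 3.308 -0.47 -1.353
v 3.751 0.064 -0.687
v 4.049 -1.084 -1.353
v 3.63 -1.048 -1.336
v 3.843 -1.187 -1.002
v 3.39 -0.12 -0.796
v 3.603 -0.259 -0.462
v 3.333 -0.797 -0.778
v 4.197 -0.761 -1.578
v 4.41 -0.9 -1.244
v 3.957 0.167 -1.038
v 4.17 0.028 -0.704
v 4.467 -0.223 -1.262
v 4.28 -0.316 -0.49
v 4.429 -0.89 -0.824
v 4.577 -0.567 -1.048
v 4.485 -0.213 -0.842
v 3.93 -0.494 -0.341
v 4.078 -1.068 -0.674
v 3.66 -1.032 -0.657
v 3.568 -0.678 -0.451
v 4.245 -0.735 -0.479
v 3.722 0.048 -1.366
v 3.87 -0.526 -1.699
v 4.232 -0.342 -1.589
v 4.14 0.012 -1.383
v 3.371 -0.13 -1.216
v 3.52 -0.704 -1.55
v 3.315 -0.807 -1.198
v 3.223 -0.453 -0.992
v 3.555 -0.285 -1.561
v 1.322 4.019 -2.261
v 1.947 4.505 -2.668
v 3.322 3.948 -1.226
v 2.698 3.461 -0.819
v 1.601 4.862 -2.202
v 2.977 4.304 -0.759
v 1.093 4.725 -1.77
v 2.468 4.167 -0.327
v 0.719 4.174 -1.626
v 2.094 3.616 -0.183
v 0.698 3.532 -1.854
v 2.073 2.975 -0.412
v 1.043 3.176 -2.321
v 2.419 2.618 -0.878
v 1.552 3.313 -2.753
v 2.927 2.755 -1.31
v 1.926 3.864 -2.897
v 3.301 3.306 -1.454
f 2 1 5
f 2 5 3
f 3 5 6
f 3 6 4
f 5 1 7
f 5 7 6
f 6 7 8
f 6 8 4
f 7 1 9
f 7 9 8
f 8 9 10
f 8 10 4
f 9 1 11
f 9 11 10
f 10 11 12
f 10 12 4
f 11 1 13
f 11 13 12
f 12 13 14
f 12 14 4
f 13 1 15
f 13 15 14
f 14 15 16
f 14 16 4
f 15 1 17
f 15 17 16
f 16 17 18
f 16 18 4
f 17 1 19
f 17 19 18
f 18 19 20
f 18 20 4
f 19 1 21
f 19 21 20
f 20 21 22
f 20 22 4
f 21 1 23
f 21 23 22
f 22 23 24
f 22 24 4
f 23 1 25
f 23 25 24
f 24 25 26
f 24 26 4
f 25 1 2
f 25 2 26
f 26 2 3
f 26 3 4
f 28 27 30
f 28 30 29
f 30 27 31
f 30 31 29
f 31 27 32
f 31 32 29
f 32 27 33
f 32 33 29
f 33 27 34
f 33 34 29
f 34 27 35
f 34 35 29
f 35 27 36
f 35 36 29
f 36 27 37
f 36 37 29
f 37 27 38
f 37 38 29
f 38 27 39
f 38 39 29
f 39 27 40
f 39 40 29
f 40 27 41
f 40 41 29
f 41 27 28
f 41 28 29
f 43 45 42
f 46 43 42
f 42 45 44
f 44 46 42
f 43 49 45
f 47 43 46
f 47 49 43
f 45 49 44
f 48 46 44
f 44 49 48
f 48 47 46
f 49 47 48
f 50 87 66
f 87 61 90
f 66 90 55
f 87 90 66
f 50 66 62
f 66 55 67
f 62 67 51
f 66 67 62
f 50 62 71
f 62 51 72
f 71 72 57
f 62 72 71
f 50 71 83
f 71 57 86
f 83 86 60
f 71 86 83
f 50 83 87
f 83 60 91
f 87 91 61
f 83 91 87
f 51 67 78
f 67 55 81
f 78 81 59
f 67 81 78
f 55 90 68
f 90 61 89
f 68 89 54
f 90 89 68
f 61 91 88
f 91 60 84
f 88 84 52
f 91 84 88
f 60 86 85
f 86 57 73
f 85 73 56
f 86 73 85
f 57 72 77
f 72 51 74
f 77 74 58
f 72 74 77
f 53 79 65
f 79 59 80
f 65 80 54
f 79 80 65
f 53 65 63
f 65 54 64
f 63 64 52
f 65 64 63
f 53 63 70
f 63 52 69
f 70 69 56
f 63 69 70
f 53 70 75
f 70 56 76
f 75 76 58
f 70 76 75
f 53 75 79
f 75 58 82
f 79 82 59
f 75 82 79
f 54 80 68
f 80 59 81
f 68 81 55
f 80 81 68
f 52 64 88
f 64 54 89
f 88 89 61
f 64 89 88
f 56 69 85
f 69 52 84
f 85 84 60
f 69 84 85
f 58 76 77
f 76 56 73
f 77 73 57
f 76 73 77
f 59 82 78
f 82 58 74
f 78 74 51
f 82 74 78
f 93 92 96
f 93 96 94
f 94 96 97
f 94 97 95
f 96 92 98
f 96 98 97
f 97 98 99
f 97 99 95
f 98 92 100
f 98 100 99
f 99 100 101
f 99 101 95
f 100 92 102
f 100 102 101
f 101 102 103
f 101 103 95
f 102 92 104
f 102 104 103
f 103 104 105
f 103 105 95
f 104 92 106
f 104 106 105
f 105 106 107
f 105 107 95
f 106 92 108
f 106 108 107
f 107 108 109
f 107 109 95
f 108 92 93
f 108 93 109
f 109 93 94
f 109 94 95



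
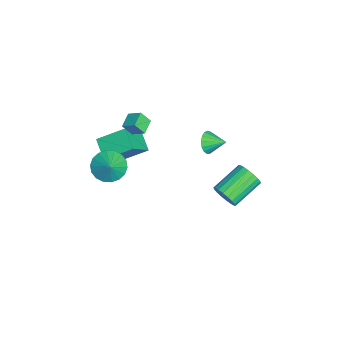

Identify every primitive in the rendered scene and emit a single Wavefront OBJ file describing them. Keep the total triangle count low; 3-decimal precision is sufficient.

v 2.674 2.656 1.432
v 3.254 2.854 2.035
v 1.926 4.262 2.851
v 1.346 4.064 2.248
v 3.339 3.098 1.752
v 2.011 4.506 2.568
v 3.292 3.254 1.406
v 1.964 4.662 2.221
v 3.122 3.292 1.065
v 1.794 4.699 1.88
v 2.864 3.203 0.797
v 1.536 4.611 1.612
v 2.568 3.007 0.654
v 1.24 4.415 1.47
v 2.293 2.741 0.666
v 0.965 4.149 1.481
v 2.094 2.458 0.829
v 0.766 3.866 1.645
v 2.009 2.214 1.112
v 0.681 3.622 1.928
v 2.056 2.058 1.459
v 0.728 3.466 2.274
v 2.226 2.021 1.8
v 0.898 3.428 2.615
v 2.484 2.109 2.068
v 1.156 3.517 2.883
v 2.78 2.305 2.21
v 1.452 3.713 3.026
v 3.055 2.571 2.199
v 1.727 3.979 3.014
v -3.891 -3.727 -2.361
v -5.097 -4.248 -1.596
v -3.979 -1.981 -1.311
v -5.185 -2.502 -0.546
v -2.555 -4.578 -0.834
v -3.761 -5.099 -0.069
v -2.643 -2.832 0.216
v -3.849 -3.353 0.981
v -3.908 -2.564 1.632
v -3.871 -3.15 2.441
v -3.504 -1.797 2.169
v -3.467 -2.383 2.978
v -2.953 -2.877 1.362
v -2.916 -3.463 2.171
v -2.549 -2.11 1.899
v -2.512 -2.696 2.708
v 0.299 -4.052 1.573
v 1.058 -4.34 0.861
v 1.201 -3.888 2.467
v 1.031 -3.864 0.801
v 0.859 -3.425 0.894
v 0.576 -3.111 1.122
v 0.238 -2.982 1.439
v -0.088 -3.066 1.782
v -0.337 -3.345 2.084
v -0.46 -3.764 2.285
v -0.432 -4.24 2.345
v -0.26 -4.679 2.252
v 0.023 -4.994 2.024
v 0.361 -5.122 1.707
v 0.687 -5.038 1.364
v 0.936 -4.759 1.062
v -1.53 1.63 2.201
v -1.096 1.23 2.727
v -1.13 2.69 2.679
v -0.863 1.274 2.433
v -0.783 1.4 2.085
v -0.873 1.579 1.765
v -1.114 1.769 1.544
v -1.451 1.927 1.474
v -1.805 2.017 1.57
v -2.096 2.018 1.811
v -2.258 1.93 2.142
v -2.252 1.774 2.486
v -2.082 1.584 2.765
v -1.784 1.404 2.914
v -1.429 1.277 2.901
f 2 1 5
f 2 5 3
f 3 5 6
f 3 6 4
f 5 1 7
f 5 7 6
f 6 7 8
f 6 8 4
f 7 1 9
f 7 9 8
f 8 9 10
f 8 10 4
f 9 1 11
f 9 11 10
f 10 11 12
f 10 12 4
f 11 1 13
f 11 13 12
f 12 13 14
f 12 14 4
f 13 1 15
f 13 15 14
f 14 15 16
f 14 16 4
f 15 1 17
f 15 17 16
f 16 17 18
f 16 18 4
f 17 1 19
f 17 19 18
f 18 19 20
f 18 20 4
f 19 1 21
f 19 21 20
f 20 21 22
f 20 22 4
f 21 1 23
f 21 23 22
f 22 23 24
f 22 24 4
f 23 1 25
f 23 25 24
f 24 25 26
f 24 26 4
f 25 1 27
f 25 27 26
f 26 27 28
f 26 28 4
f 27 1 29
f 27 29 28
f 28 29 30
f 28 30 4
f 29 1 2
f 29 2 30
f 30 2 3
f 30 3 4
f 32 34 31
f 35 32 31
f 31 34 33
f 33 35 31
f 32 38 34
f 36 32 35
f 36 38 32
f 34 38 33
f 37 35 33
f 33 38 37
f 37 36 35
f 38 36 37
f 40 42 39
f 43 40 39
f 39 42 41
f 41 43 39
f 40 46 42
f 44 40 43
f 44 46 40
f 42 46 41
f 45 43 41
f 41 46 45
f 45 44 43
f 46 44 45
f 48 47 50
f 48 50 49
f 50 47 51
f 50 51 49
f 51 47 52
f 51 52 49
f 52 47 53
f 52 53 49
f 53 47 54
f 53 54 49
f 54 47 55
f 54 55 49
f 55 47 56
f 55 56 49
f 56 47 57
f 56 57 49
f 57 47 58
f 57 58 49
f 58 47 59
f 58 59 49
f 59 47 60
f 59 60 49
f 60 47 61
f 60 61 49
f 61 47 62
f 61 62 49
f 62 47 48
f 62 48 49
f 64 63 66
f 64 66 65
f 66 63 67
f 66 67 65
f 67 63 68
f 67 68 65
f 68 63 69
f 68 69 65
f 69 63 70
f 69 70 65
f 70 63 71
f 70 71 65
f 71 63 72
f 71 72 65
f 72 63 73
f 72 73 65
f 73 63 74
f 73 74 65
f 74 63 75
f 74 75 65
f 75 63 76
f 75 76 65
f 76 63 77
f 76 77 65
f 77 63 64
f 77 64 65



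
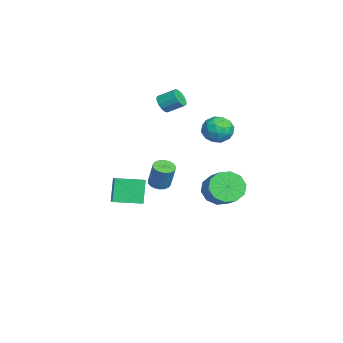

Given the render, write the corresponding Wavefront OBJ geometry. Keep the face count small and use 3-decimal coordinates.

v -3.533 -1.458 3.274
v -2.907 -1.576 3.206
v -2.662 -0.621 3.797
v -3.287 -0.502 3.866
v -2.989 -1.392 2.943
v -2.744 -0.437 3.534
v -3.217 -1.226 2.768
v -2.971 -0.27 3.36
v -3.529 -1.121 2.73
v -3.283 -0.166 3.321
v -3.842 -1.107 2.837
v -3.596 -0.152 3.428
v -4.072 -1.187 3.061
v -3.827 -0.232 3.653
v -4.158 -1.339 3.343
v -3.913 -0.384 3.934
v -4.076 -1.523 3.606
v -3.831 -0.568 4.197
v -3.849 -1.69 3.78
v -3.603 -0.734 4.372
v -3.537 -1.794 3.819
v -3.291 -0.839 4.41
v -3.224 -1.808 3.712
v -2.978 -0.853 4.303
v -2.993 -1.728 3.487
v -2.748 -0.773 4.079
v 0.851 1.533 3.735
v 1.305 1.682 2.93
v 1.915 0.538 4.15
v 2.369 0.687 3.345
v 2.334 1.361 3.994
v 1.676 1.975 3.737
v 1.544 0.245 3.343
v 0.886 0.859 3.086
v 1.733 0.886 2.687
v 2.22 1.576 3.09
v 1 0.644 3.99
v 1.487 1.334 4.393
v 0.985 1.694 3.296
v 2.235 0.526 3.784
v 2.215 0.921 4.165
v 2.481 1.009 3.692
v 1.203 1.867 3.771
v 1.469 1.955 3.298
v 2.074 1.766 3.923
v 1.751 0.265 3.782
v 2.017 0.353 3.309
v 0.739 1.211 3.388
v 1.005 1.299 2.915
v 1.146 0.454 3.157
v 1.502 1.314 2.68
v 2.128 0.73 2.924
v 1.643 0.47 2.923
v 1.257 0.831 2.772
v 1.789 1.72 2.917
v 2.415 1.135 3.161
v 2.394 1.531 3.542
v 2.008 1.892 3.391
v 2.041 1.252 2.774
v 0.805 1.085 3.919
v 1.431 0.5 4.163
v 1.212 0.328 3.689
v 0.826 0.689 3.538
v 1.092 1.49 4.156
v 1.718 0.906 4.4
v 1.963 1.389 4.308
v 1.577 1.75 4.157
v 1.179 0.968 4.306
v 2.117 1.191 -0.693
v 2.718 0.995 -1.519
v 3.923 1.292 -0.713
v 3.323 1.489 0.113
v 2.568 1.62 -1.526
v 3.774 1.917 -0.72
v 2.247 2.082 -1.215
v 3.452 2.379 -0.409
v 1.876 2.203 -0.704
v 3.081 2.5 0.101
v 1.597 1.938 -0.189
v 2.802 2.235 0.616
v 1.517 1.388 0.133
v 2.722 1.685 0.939
v 1.666 0.763 0.14
v 2.872 1.06 0.946
v 1.988 0.301 -0.171
v 3.193 0.598 0.635
v 2.359 0.18 -0.681
v 3.564 0.477 0.124
v 2.638 0.445 -1.196
v 3.843 0.742 -0.391
v -3.891 -4.384 -4.475
v -4.62 -4.214 -2.982
v -3.857 -2.673 -4.652
v -4.585 -2.503 -3.159
v -2.335 -4.337 -3.721
v -3.063 -4.167 -2.228
v -2.3 -2.626 -3.898
v -3.029 -2.456 -2.405
v 0.156 -1.881 -1.056
v 0.516 -2.397 -1.09
v 1.003 -2.155 0.382
v 0.644 -1.639 0.416
v 0.688 -2.195 -1.181
v 1.175 -1.953 0.292
v 0.755 -1.931 -1.246
v 1.242 -1.688 0.226
v 0.703 -1.657 -1.274
v 1.19 -1.414 0.198
v 0.543 -1.427 -1.259
v 1.03 -1.185 0.214
v 0.306 -1.287 -1.204
v 0.794 -1.045 0.269
v 0.04 -1.265 -1.119
v 0.527 -1.023 0.353
v -0.203 -1.365 -1.022
v 0.284 -1.123 0.45
v -0.375 -1.567 -0.932
v 0.112 -1.325 0.541
v -0.442 -1.832 -0.866
v 0.045 -1.589 0.606
v -0.39 -2.106 -0.838
v 0.097 -1.863 0.634
v -0.23 -2.335 -0.854
v 0.257 -2.093 0.619
v 0.006 -2.475 -0.909
v 0.494 -2.233 0.564
v 0.273 -2.497 -0.993
v 0.76 -2.255 0.479
f 2 1 5
f 2 5 3
f 3 5 6
f 3 6 4
f 5 1 7
f 5 7 6
f 6 7 8
f 6 8 4
f 7 1 9
f 7 9 8
f 8 9 10
f 8 10 4
f 9 1 11
f 9 11 10
f 10 11 12
f 10 12 4
f 11 1 13
f 11 13 12
f 12 13 14
f 12 14 4
f 13 1 15
f 13 15 14
f 14 15 16
f 14 16 4
f 15 1 17
f 15 17 16
f 16 17 18
f 16 18 4
f 17 1 19
f 17 19 18
f 18 19 20
f 18 20 4
f 19 1 21
f 19 21 20
f 20 21 22
f 20 22 4
f 21 1 23
f 21 23 22
f 22 23 24
f 22 24 4
f 23 1 25
f 23 25 24
f 24 25 26
f 24 26 4
f 25 1 2
f 25 2 26
f 26 2 3
f 26 3 4
f 27 64 43
f 64 38 67
f 43 67 32
f 64 67 43
f 27 43 39
f 43 32 44
f 39 44 28
f 43 44 39
f 27 39 48
f 39 28 49
f 48 49 34
f 39 49 48
f 27 48 60
f 48 34 63
f 60 63 37
f 48 63 60
f 27 60 64
f 60 37 68
f 64 68 38
f 60 68 64
f 28 44 55
f 44 32 58
f 55 58 36
f 44 58 55
f 32 67 45
f 67 38 66
f 45 66 31
f 67 66 45
f 38 68 65
f 68 37 61
f 65 61 29
f 68 61 65
f 37 63 62
f 63 34 50
f 62 50 33
f 63 50 62
f 34 49 54
f 49 28 51
f 54 51 35
f 49 51 54
f 30 56 42
f 56 36 57
f 42 57 31
f 56 57 42
f 30 42 40
f 42 31 41
f 40 41 29
f 42 41 40
f 30 40 47
f 40 29 46
f 47 46 33
f 40 46 47
f 30 47 52
f 47 33 53
f 52 53 35
f 47 53 52
f 30 52 56
f 52 35 59
f 56 59 36
f 52 59 56
f 31 57 45
f 57 36 58
f 45 58 32
f 57 58 45
f 29 41 65
f 41 31 66
f 65 66 38
f 41 66 65
f 33 46 62
f 46 29 61
f 62 61 37
f 46 61 62
f 35 53 54
f 53 33 50
f 54 50 34
f 53 50 54
f 36 59 55
f 59 35 51
f 55 51 28
f 59 51 55
f 70 69 73
f 70 73 71
f 71 73 74
f 71 74 72
f 73 69 75
f 73 75 74
f 74 75 76
f 74 76 72
f 75 69 77
f 75 77 76
f 76 77 78
f 76 78 72
f 77 69 79
f 77 79 78
f 78 79 80
f 78 80 72
f 79 69 81
f 79 81 80
f 80 81 82
f 80 82 72
f 81 69 83
f 81 83 82
f 82 83 84
f 82 84 72
f 83 69 85
f 83 85 84
f 84 85 86
f 84 86 72
f 85 69 87
f 85 87 86
f 86 87 88
f 86 88 72
f 87 69 89
f 87 89 88
f 88 89 90
f 88 90 72
f 89 69 70
f 89 70 90
f 90 70 71
f 90 71 72
f 92 94 91
f 95 92 91
f 91 94 93
f 93 95 91
f 92 98 94
f 96 92 95
f 96 98 92
f 94 98 93
f 97 95 93
f 93 98 97
f 97 96 95
f 98 96 97
f 100 99 103
f 100 103 101
f 101 103 104
f 101 104 102
f 103 99 105
f 103 105 104
f 104 105 106
f 104 106 102
f 105 99 107
f 105 107 106
f 106 107 108
f 106 108 102
f 107 99 109
f 107 109 108
f 108 109 110
f 108 110 102
f 109 99 111
f 109 111 110
f 110 111 112
f 110 112 102
f 111 99 113
f 111 113 112
f 112 113 114
f 112 114 102
f 113 99 115
f 113 115 114
f 114 115 116
f 114 116 102
f 115 99 117
f 115 117 116
f 116 117 118
f 116 118 102
f 117 99 119
f 117 119 118
f 118 119 120
f 118 120 102
f 119 99 121
f 119 121 120
f 120 121 122
f 120 122 102
f 121 99 123
f 121 123 122
f 122 123 124
f 122 124 102
f 123 99 125
f 123 125 124
f 124 125 126
f 124 126 102
f 125 99 127
f 125 127 126
f 126 127 128
f 126 128 102
f 127 99 100
f 127 100 128
f 128 100 101
f 128 101 102



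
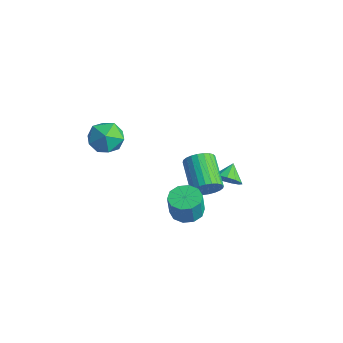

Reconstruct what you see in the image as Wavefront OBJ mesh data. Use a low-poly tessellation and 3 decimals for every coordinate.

v -3.19 -3.389 4.705
v -2.381 -3.371 4.051
v -4.039 -4.369 3.629
v -3.23 -4.351 2.975
v -3.155 -4.858 3.881
v -2.631 -4.252 4.546
v -3.789 -3.488 3.134
v -3.265 -2.882 3.799
v -2.751 -3.432 3.08
v -2.359 -4.279 3.541
v -4.061 -3.461 4.139
v -3.669 -4.308 4.6
v -2.099 2.548 -1.941
v -1.706 2.248 -1.299
v -2.561 3.272 -1.319
v -1.436 2.571 -1.476
v -1.377 2.887 -1.8
v -1.547 3.096 -2.168
v -1.892 3.13 -2.465
v -2.303 2.98 -2.595
v -2.649 2.692 -2.518
v -2.82 2.359 -2.257
v -2.763 2.086 -1.896
v -2.494 1.959 -1.549
v -2.1 2.02 -1.327
v -0.715 0.311 -0.482
v -0.275 0.859 -0.059
v -1.906 1.517 0.784
v -2.345 0.969 0.362
v -0.345 1.026 -0.324
v -1.975 1.683 0.52
v -0.471 1.083 -0.612
v -2.101 1.741 0.231
v -0.634 1.023 -0.881
v -2.264 1.681 -0.037
v -0.809 0.854 -1.089
v -2.44 1.512 -0.245
v -0.97 0.603 -1.204
v -2.601 1.261 -0.361
v -1.093 0.307 -1.209
v -2.723 0.965 -0.366
v -1.157 0.012 -1.104
v -2.788 0.67 -0.261
v -1.154 -0.237 -0.904
v -2.785 0.421 -0.061
v -1.085 -0.403 -0.64
v -2.715 0.254 0.204
v -0.959 -0.461 -0.351
v -2.589 0.197 0.492
v -0.796 -0.401 -0.083
v -2.426 0.257 0.761
v -0.62 -0.232 0.125
v -2.251 0.426 0.969
v -0.459 0.019 0.241
v -2.09 0.677 1.084
v -0.337 0.315 0.246
v -1.967 0.973 1.089
v -0.272 0.61 0.141
v -1.903 1.268 0.984
v -0.513 -1.038 -1.268
v -0.061 -0.31 -1.189
v 0.104 -0.555 0.108
v -0.347 -1.282 0.028
v -0.573 -0.196 -1.102
v -0.407 -0.441 0.195
v -1.061 -0.403 -1.079
v -0.896 -0.648 0.218
v -1.341 -0.853 -1.128
v -1.176 -1.098 0.169
v -1.304 -1.373 -1.231
v -1.138 -1.618 0.066
v -0.964 -1.765 -1.348
v -0.799 -2.01 -0.051
v -0.453 -1.879 -1.435
v -0.287 -2.124 -0.138
v 0.036 -1.672 -1.458
v 0.201 -1.917 -0.161
v 0.316 -1.222 -1.409
v 0.481 -1.467 -0.112
v 0.278 -0.702 -1.306
v 0.444 -0.947 -0.009
f 1 12 6
f 1 6 2
f 1 2 8
f 1 8 11
f 1 11 12
f 2 6 10
f 6 12 5
f 12 11 3
f 11 8 7
f 8 2 9
f 4 10 5
f 4 5 3
f 4 3 7
f 4 7 9
f 4 9 10
f 5 10 6
f 3 5 12
f 7 3 11
f 9 7 8
f 10 9 2
f 14 13 16
f 14 16 15
f 16 13 17
f 16 17 15
f 17 13 18
f 17 18 15
f 18 13 19
f 18 19 15
f 19 13 20
f 19 20 15
f 20 13 21
f 20 21 15
f 21 13 22
f 21 22 15
f 22 13 23
f 22 23 15
f 23 13 24
f 23 24 15
f 24 13 25
f 24 25 15
f 25 13 14
f 25 14 15
f 27 26 30
f 27 30 28
f 28 30 31
f 28 31 29
f 30 26 32
f 30 32 31
f 31 32 33
f 31 33 29
f 32 26 34
f 32 34 33
f 33 34 35
f 33 35 29
f 34 26 36
f 34 36 35
f 35 36 37
f 35 37 29
f 36 26 38
f 36 38 37
f 37 38 39
f 37 39 29
f 38 26 40
f 38 40 39
f 39 40 41
f 39 41 29
f 40 26 42
f 40 42 41
f 41 42 43
f 41 43 29
f 42 26 44
f 42 44 43
f 43 44 45
f 43 45 29
f 44 26 46
f 44 46 45
f 45 46 47
f 45 47 29
f 46 26 48
f 46 48 47
f 47 48 49
f 47 49 29
f 48 26 50
f 48 50 49
f 49 50 51
f 49 51 29
f 50 26 52
f 50 52 51
f 51 52 53
f 51 53 29
f 52 26 54
f 52 54 53
f 53 54 55
f 53 55 29
f 54 26 56
f 54 56 55
f 55 56 57
f 55 57 29
f 56 26 58
f 56 58 57
f 57 58 59
f 57 59 29
f 58 26 27
f 58 27 59
f 59 27 28
f 59 28 29
f 61 60 64
f 61 64 62
f 62 64 65
f 62 65 63
f 64 60 66
f 64 66 65
f 65 66 67
f 65 67 63
f 66 60 68
f 66 68 67
f 67 68 69
f 67 69 63
f 68 60 70
f 68 70 69
f 69 70 71
f 69 71 63
f 70 60 72
f 70 72 71
f 71 72 73
f 71 73 63
f 72 60 74
f 72 74 73
f 73 74 75
f 73 75 63
f 74 60 76
f 74 76 75
f 75 76 77
f 75 77 63
f 76 60 78
f 76 78 77
f 77 78 79
f 77 79 63
f 78 60 80
f 78 80 79
f 79 80 81
f 79 81 63
f 80 60 61
f 80 61 81
f 81 61 62
f 81 62 63



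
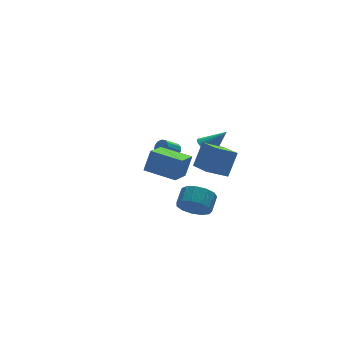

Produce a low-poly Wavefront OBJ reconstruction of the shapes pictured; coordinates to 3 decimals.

v 1.112 -1.238 -3.804
v 1.696 -1.072 -4.721
v 2.392 -0.275 -4.133
v 1.808 -0.442 -3.216
v 1.233 -0.659 -4.731
v 1.929 0.137 -4.144
v 0.732 -0.431 -4.447
v 1.428 0.365 -3.86
v 0.351 -0.459 -3.959
v 1.047 0.337 -3.371
v 0.212 -0.734 -3.421
v 0.908 0.062 -2.833
v 0.359 -1.17 -3.005
v 1.055 -0.373 -2.417
v 0.745 -1.627 -2.843
v 1.441 -0.83 -2.255
v 1.247 -1.96 -2.985
v 1.943 -1.164 -2.397
v 1.707 -2.065 -3.388
v 2.403 -1.269 -2.8
v 1.977 -1.907 -3.923
v 2.673 -1.111 -3.335
v 1.973 -1.537 -4.42
v 2.669 -0.74 -3.832
v 2.735 0.611 0
v 3.099 0.143 -0.491
v 3.885 0.229 1.22
v 3.24 0.403 -0.542
v 3.304 0.695 -0.511
v 3.282 0.974 -0.402
v 3.176 1.198 -0.232
v 3.002 1.333 -0.027
v 2.789 1.357 0.183
v 2.566 1.268 0.365
v 2.37 1.079 0.491
v 2.229 0.819 0.542
v 2.165 0.527 0.511
v 2.188 0.248 0.402
v 2.294 0.024 0.232
v 2.467 -0.11 0.027
v 2.681 -0.135 -0.183
v 2.903 -0.046 -0.364
v 0.779 -3.587 0.952
v 1.593 -3.097 2.421
v 0.804 -1.77 0.332
v 1.618 -1.28 1.801
v 2.062 -3.82 0.319
v 2.876 -3.33 1.788
v 2.087 -2.003 -0.301
v 2.901 -1.513 1.168
v -1.863 -5.228 2.003
v -1.346 -5.02 3.32
v -3.144 -3.77 2.276
v -2.628 -3.562 3.593
v -0.772 -4.158 1.407
v -0.256 -3.95 2.724
v -2.054 -2.7 1.68
v -1.537 -2.492 2.997
v 2.175 4.031 -2.298
v 2.505 4.144 -1.835
v 1.575 4.001 -1.138
v 1.245 3.889 -1.602
v 2.386 4.431 -1.935
v 1.456 4.289 -1.239
v 2.2 4.592 -2.15
v 1.27 4.449 -1.454
v 2.006 4.574 -2.413
v 1.076 4.432 -1.717
v 1.865 4.384 -2.639
v 0.936 4.242 -1.943
v 1.823 4.082 -2.757
v 0.894 3.94 -2.061
v 1.893 3.764 -2.729
v 0.963 3.622 -2.033
v 2.052 3.531 -2.564
v 1.122 3.388 -1.868
v 2.25 3.456 -2.315
v 1.32 3.314 -1.619
v 2.424 3.564 -2.061
v 1.495 3.422 -1.364
v 2.519 3.821 -1.881
v 1.589 3.678 -1.185
f 2 1 5
f 2 5 3
f 3 5 6
f 3 6 4
f 5 1 7
f 5 7 6
f 6 7 8
f 6 8 4
f 7 1 9
f 7 9 8
f 8 9 10
f 8 10 4
f 9 1 11
f 9 11 10
f 10 11 12
f 10 12 4
f 11 1 13
f 11 13 12
f 12 13 14
f 12 14 4
f 13 1 15
f 13 15 14
f 14 15 16
f 14 16 4
f 15 1 17
f 15 17 16
f 16 17 18
f 16 18 4
f 17 1 19
f 17 19 18
f 18 19 20
f 18 20 4
f 19 1 21
f 19 21 20
f 20 21 22
f 20 22 4
f 21 1 23
f 21 23 22
f 22 23 24
f 22 24 4
f 23 1 2
f 23 2 24
f 24 2 3
f 24 3 4
f 26 25 28
f 26 28 27
f 28 25 29
f 28 29 27
f 29 25 30
f 29 30 27
f 30 25 31
f 30 31 27
f 31 25 32
f 31 32 27
f 32 25 33
f 32 33 27
f 33 25 34
f 33 34 27
f 34 25 35
f 34 35 27
f 35 25 36
f 35 36 27
f 36 25 37
f 36 37 27
f 37 25 38
f 37 38 27
f 38 25 39
f 38 39 27
f 39 25 40
f 39 40 27
f 40 25 41
f 40 41 27
f 41 25 42
f 41 42 27
f 42 25 26
f 42 26 27
f 44 46 43
f 47 44 43
f 43 46 45
f 45 47 43
f 44 50 46
f 48 44 47
f 48 50 44
f 46 50 45
f 49 47 45
f 45 50 49
f 49 48 47
f 50 48 49
f 52 54 51
f 55 52 51
f 51 54 53
f 53 55 51
f 52 58 54
f 56 52 55
f 56 58 52
f 54 58 53
f 57 55 53
f 53 58 57
f 57 56 55
f 58 56 57
f 60 59 63
f 60 63 61
f 61 63 64
f 61 64 62
f 63 59 65
f 63 65 64
f 64 65 66
f 64 66 62
f 65 59 67
f 65 67 66
f 66 67 68
f 66 68 62
f 67 59 69
f 67 69 68
f 68 69 70
f 68 70 62
f 69 59 71
f 69 71 70
f 70 71 72
f 70 72 62
f 71 59 73
f 71 73 72
f 72 73 74
f 72 74 62
f 73 59 75
f 73 75 74
f 74 75 76
f 74 76 62
f 75 59 77
f 75 77 76
f 76 77 78
f 76 78 62
f 77 59 79
f 77 79 78
f 78 79 80
f 78 80 62
f 79 59 81
f 79 81 80
f 80 81 82
f 80 82 62
f 81 59 60
f 81 60 82
f 82 60 61
f 82 61 62



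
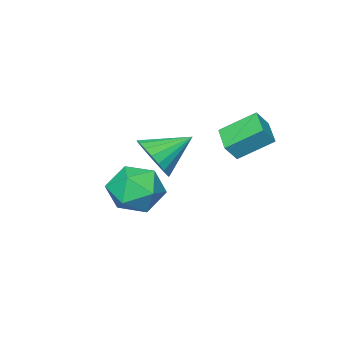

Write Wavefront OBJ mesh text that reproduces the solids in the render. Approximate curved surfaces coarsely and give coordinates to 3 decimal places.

v 2.04 0.904 0.178
v 2.905 0.214 -0.256
v 0.835 -0.594 0.156
v 1.7 -1.284 -0.278
v 1.765 -0.881 0.838
v 2.51 0.045 0.851
v 1.23 -0.425 -0.951
v 1.975 0.501 -0.938
v 2.404 -0.607 -0.954
v 2.735 -0.889 0.152
v 1.005 0.509 -0.252
v 1.336 0.227 0.854
v 3.664 2.61 3.071
v 4.129 2.476 3.9
v 2.376 3.21 3.889
v 4.239 2.847 3.802
v 4.25 3.177 3.578
v 4.16 3.409 3.266
v 3.984 3.503 2.92
v 3.753 3.442 2.6
v 3.506 3.238 2.362
v 3.287 2.925 2.246
v 3.133 2.558 2.273
v 3.071 2.199 2.438
v 3.111 1.912 2.712
v 3.247 1.746 3.048
v 3.456 1.729 3.388
v 3.7 1.864 3.674
v 3.938 2.128 3.855
v 0.446 2.543 3.378
v -0.467 3.484 4.26
v -0.045 2.671 2.734
v -0.959 3.611 3.616
v 1.139 3.529 3.044
v 0.225 4.469 3.926
v 0.647 3.656 2.4
v -0.266 4.597 3.282
f 1 12 6
f 1 6 2
f 1 2 8
f 1 8 11
f 1 11 12
f 2 6 10
f 6 12 5
f 12 11 3
f 11 8 7
f 8 2 9
f 4 10 5
f 4 5 3
f 4 3 7
f 4 7 9
f 4 9 10
f 5 10 6
f 3 5 12
f 7 3 11
f 9 7 8
f 10 9 2
f 14 13 16
f 14 16 15
f 16 13 17
f 16 17 15
f 17 13 18
f 17 18 15
f 18 13 19
f 18 19 15
f 19 13 20
f 19 20 15
f 20 13 21
f 20 21 15
f 21 13 22
f 21 22 15
f 22 13 23
f 22 23 15
f 23 13 24
f 23 24 15
f 24 13 25
f 24 25 15
f 25 13 26
f 25 26 15
f 26 13 27
f 26 27 15
f 27 13 28
f 27 28 15
f 28 13 29
f 28 29 15
f 29 13 14
f 29 14 15
f 31 33 30
f 34 31 30
f 30 33 32
f 32 34 30
f 31 37 33
f 35 31 34
f 35 37 31
f 33 37 32
f 36 34 32
f 32 37 36
f 36 35 34
f 37 35 36



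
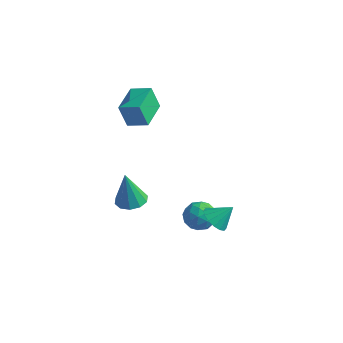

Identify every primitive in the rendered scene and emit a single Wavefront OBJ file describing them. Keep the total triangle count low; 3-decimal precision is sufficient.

v -3.664 -3.023 1.829
v -4.026 -3.202 3.075
v -4.151 -1.449 1.914
v -4.513 -1.628 3.16
v -2.667 -2.732 2.16
v -3.029 -2.911 3.406
v -3.154 -1.158 2.245
v -3.516 -1.337 3.491
v 0.184 -1.822 -3.458
v 0.897 -2.213 -3.203
v -0.537 -2.967 -3.197
v 0.176 -3.358 -2.942
v -0.155 -2.726 -2.475
v 0.291 -2.019 -2.637
v 0.069 -3.161 -3.763
v 0.515 -2.454 -3.925
v 0.826 -3.04 -3.391
v 0.687 -2.771 -2.595
v -0.327 -2.409 -3.805
v -0.466 -2.14 -3.009
v 0.604 -1.917 -3.353
v -0.244 -3.263 -3.047
v -0.438 -2.892 -2.772
v -0.019 -3.121 -2.622
v 0.247 -1.803 -3.021
v 0.666 -2.032 -2.87
v 0.048 -2.334 -2.443
v -0.306 -3.148 -3.53
v 0.113 -3.377 -3.379
v 0.379 -2.059 -3.778
v 0.798 -2.288 -3.628
v 0.312 -2.846 -3.957
v 0.981 -2.633 -3.314
v 0.557 -3.306 -3.16
v 0.495 -3.19 -3.644
v 0.756 -2.774 -3.738
v 0.899 -2.475 -2.846
v 0.476 -3.148 -2.692
v 0.281 -2.777 -2.418
v 0.543 -2.361 -2.513
v 0.858 -2.961 -2.957
v -0.116 -2.032 -3.708
v -0.539 -2.705 -3.554
v -0.183 -2.819 -3.887
v 0.079 -2.403 -3.982
v -0.197 -1.874 -3.24
v -0.621 -2.547 -3.086
v -0.396 -2.406 -2.662
v -0.135 -1.99 -2.756
v -0.498 -2.219 -3.443
v -3.83 -2.606 -4.18
v -3.319 -1.975 -4.066
v -4.07 -2.754 -2.28
v -3.789 -1.79 -4.111
v -4.275 -1.917 -4.182
v -4.59 -2.308 -4.253
v -4.615 -2.812 -4.295
v -4.34 -3.238 -4.293
v -3.871 -3.422 -4.248
v -3.385 -3.295 -4.177
v -3.07 -2.905 -4.107
v -3.045 -2.4 -4.064
v 1.414 -3.137 -2.36
v 1.936 -2.969 -2.872
v 2.006 -2.543 -1.56
v 1.677 -2.681 -2.894
v 1.348 -2.515 -2.774
v 1.036 -2.515 -2.542
v 0.825 -2.683 -2.262
v 0.772 -2.972 -2.009
v 0.891 -3.305 -1.849
v 1.15 -3.594 -1.827
v 1.48 -3.76 -1.947
v 1.792 -3.759 -2.178
v 2.002 -3.592 -2.458
v 2.055 -3.303 -2.712
f 2 4 1
f 5 2 1
f 1 4 3
f 3 5 1
f 2 8 4
f 6 2 5
f 6 8 2
f 4 8 3
f 7 5 3
f 3 8 7
f 7 6 5
f 8 6 7
f 9 46 25
f 46 20 49
f 25 49 14
f 46 49 25
f 9 25 21
f 25 14 26
f 21 26 10
f 25 26 21
f 9 21 30
f 21 10 31
f 30 31 16
f 21 31 30
f 9 30 42
f 30 16 45
f 42 45 19
f 30 45 42
f 9 42 46
f 42 19 50
f 46 50 20
f 42 50 46
f 10 26 37
f 26 14 40
f 37 40 18
f 26 40 37
f 14 49 27
f 49 20 48
f 27 48 13
f 49 48 27
f 20 50 47
f 50 19 43
f 47 43 11
f 50 43 47
f 19 45 44
f 45 16 32
f 44 32 15
f 45 32 44
f 16 31 36
f 31 10 33
f 36 33 17
f 31 33 36
f 12 38 24
f 38 18 39
f 24 39 13
f 38 39 24
f 12 24 22
f 24 13 23
f 22 23 11
f 24 23 22
f 12 22 29
f 22 11 28
f 29 28 15
f 22 28 29
f 12 29 34
f 29 15 35
f 34 35 17
f 29 35 34
f 12 34 38
f 34 17 41
f 38 41 18
f 34 41 38
f 13 39 27
f 39 18 40
f 27 40 14
f 39 40 27
f 11 23 47
f 23 13 48
f 47 48 20
f 23 48 47
f 15 28 44
f 28 11 43
f 44 43 19
f 28 43 44
f 17 35 36
f 35 15 32
f 36 32 16
f 35 32 36
f 18 41 37
f 41 17 33
f 37 33 10
f 41 33 37
f 52 51 54
f 52 54 53
f 54 51 55
f 54 55 53
f 55 51 56
f 55 56 53
f 56 51 57
f 56 57 53
f 57 51 58
f 57 58 53
f 58 51 59
f 58 59 53
f 59 51 60
f 59 60 53
f 60 51 61
f 60 61 53
f 61 51 62
f 61 62 53
f 62 51 52
f 62 52 53
f 64 63 66
f 64 66 65
f 66 63 67
f 66 67 65
f 67 63 68
f 67 68 65
f 68 63 69
f 68 69 65
f 69 63 70
f 69 70 65
f 70 63 71
f 70 71 65
f 71 63 72
f 71 72 65
f 72 63 73
f 72 73 65
f 73 63 74
f 73 74 65
f 74 63 75
f 74 75 65
f 75 63 76
f 75 76 65
f 76 63 64
f 76 64 65



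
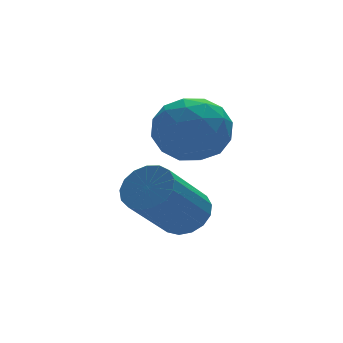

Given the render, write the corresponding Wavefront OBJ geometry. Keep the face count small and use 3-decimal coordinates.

v -0.559 4.035 0.632
v 0.117 3.973 -0.101
v -1.397 2.827 -0.039
v -0.721 2.765 -0.772
v -0.477 2.492 0.157
v 0.042 3.238 0.572
v -1.322 3.562 -0.712
v -0.803 4.308 -0.297
v -0.354 3.681 -0.931
v 0.168 3.02 -0.395
v -1.448 3.78 0.255
v -0.926 3.119 0.791
v -0.147 4.11 0.325
v -1.133 2.69 -0.465
v -0.989 2.53 0.081
v -0.592 2.493 -0.349
v -0.192 3.678 0.72
v 0.206 3.642 0.289
v -0.143 2.771 0.441
v -1.486 3.158 -0.429
v -1.088 3.122 -0.86
v -0.688 4.307 0.209
v -0.291 4.27 -0.221
v -1.137 4.029 -0.581
v -0.027 3.902 -0.594
v -0.52 3.192 -0.989
v -0.873 3.66 -0.954
v -0.568 4.099 -0.71
v 0.28 3.513 -0.279
v -0.213 2.803 -0.674
v -0.069 2.643 -0.127
v 0.235 3.081 0.116
v 0.003 3.341 -0.767
v -1.067 3.997 0.534
v -1.56 3.287 0.139
v -1.515 3.719 -0.256
v -1.211 4.157 -0.013
v -0.76 3.608 0.849
v -1.253 2.898 0.454
v -0.712 2.701 0.57
v -0.407 3.14 0.814
v -1.283 3.459 0.627
v -1.602 1.732 -1.806
v -1.119 1.38 -1.505
v -2.254 0.876 -0.272
v -2.738 1.228 -0.574
v -1.099 1.67 -1.368
v -2.235 1.166 -0.136
v -1.195 1.974 -1.332
v -2.33 1.469 -0.1
v -1.384 2.222 -1.405
v -2.52 1.718 -0.172
v -1.623 2.358 -1.569
v -2.759 1.854 -0.337
v -1.858 2.351 -1.788
v -2.993 1.847 -0.556
v -2.033 2.202 -2.011
v -3.169 1.698 -0.779
v -2.111 1.945 -2.187
v -3.246 1.441 -0.955
v -2.071 1.64 -2.276
v -3.207 1.136 -1.043
v -1.924 1.355 -2.257
v -3.06 0.851 -1.025
v -1.704 1.157 -2.135
v -2.839 0.653 -0.902
v -1.46 1.091 -1.938
v -2.595 0.586 -0.705
v -1.249 1.171 -1.71
v -2.384 0.667 -0.478
f 1 38 17
f 38 12 41
f 17 41 6
f 38 41 17
f 1 17 13
f 17 6 18
f 13 18 2
f 17 18 13
f 1 13 22
f 13 2 23
f 22 23 8
f 13 23 22
f 1 22 34
f 22 8 37
f 34 37 11
f 22 37 34
f 1 34 38
f 34 11 42
f 38 42 12
f 34 42 38
f 2 18 29
f 18 6 32
f 29 32 10
f 18 32 29
f 6 41 19
f 41 12 40
f 19 40 5
f 41 40 19
f 12 42 39
f 42 11 35
f 39 35 3
f 42 35 39
f 11 37 36
f 37 8 24
f 36 24 7
f 37 24 36
f 8 23 28
f 23 2 25
f 28 25 9
f 23 25 28
f 4 30 16
f 30 10 31
f 16 31 5
f 30 31 16
f 4 16 14
f 16 5 15
f 14 15 3
f 16 15 14
f 4 14 21
f 14 3 20
f 21 20 7
f 14 20 21
f 4 21 26
f 21 7 27
f 26 27 9
f 21 27 26
f 4 26 30
f 26 9 33
f 30 33 10
f 26 33 30
f 5 31 19
f 31 10 32
f 19 32 6
f 31 32 19
f 3 15 39
f 15 5 40
f 39 40 12
f 15 40 39
f 7 20 36
f 20 3 35
f 36 35 11
f 20 35 36
f 9 27 28
f 27 7 24
f 28 24 8
f 27 24 28
f 10 33 29
f 33 9 25
f 29 25 2
f 33 25 29
f 44 43 47
f 44 47 45
f 45 47 48
f 45 48 46
f 47 43 49
f 47 49 48
f 48 49 50
f 48 50 46
f 49 43 51
f 49 51 50
f 50 51 52
f 50 52 46
f 51 43 53
f 51 53 52
f 52 53 54
f 52 54 46
f 53 43 55
f 53 55 54
f 54 55 56
f 54 56 46
f 55 43 57
f 55 57 56
f 56 57 58
f 56 58 46
f 57 43 59
f 57 59 58
f 58 59 60
f 58 60 46
f 59 43 61
f 59 61 60
f 60 61 62
f 60 62 46
f 61 43 63
f 61 63 62
f 62 63 64
f 62 64 46
f 63 43 65
f 63 65 64
f 64 65 66
f 64 66 46
f 65 43 67
f 65 67 66
f 66 67 68
f 66 68 46
f 67 43 69
f 67 69 68
f 68 69 70
f 68 70 46
f 69 43 44
f 69 44 70
f 70 44 45
f 70 45 46

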